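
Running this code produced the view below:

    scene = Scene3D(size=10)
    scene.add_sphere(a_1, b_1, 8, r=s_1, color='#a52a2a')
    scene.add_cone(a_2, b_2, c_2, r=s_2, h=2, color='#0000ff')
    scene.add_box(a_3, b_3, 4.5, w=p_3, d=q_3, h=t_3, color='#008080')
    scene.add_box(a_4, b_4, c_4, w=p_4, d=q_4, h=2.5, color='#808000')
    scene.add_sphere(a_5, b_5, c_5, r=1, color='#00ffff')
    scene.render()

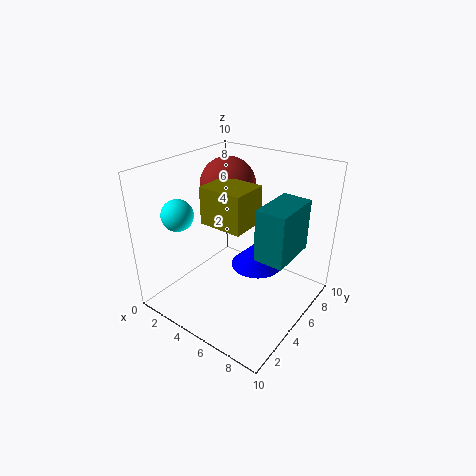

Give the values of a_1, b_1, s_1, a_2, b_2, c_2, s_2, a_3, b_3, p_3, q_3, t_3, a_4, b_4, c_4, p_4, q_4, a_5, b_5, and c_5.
a_1 = 3, b_1 = 6.5, s_1 = 2, a_2 = 5, b_2 = 7.5, c_2 = 1.5, s_2 = 2, a_3 = 7, b_3 = 4, p_3 = 2, q_3 = 3.5, t_3 = 3.5, a_4 = 3.5, b_4 = 3, c_4 = 6.5, p_4 = 3, q_4 = 2.5, a_5 = 3, b_5 = 1.5, c_5 = 7.5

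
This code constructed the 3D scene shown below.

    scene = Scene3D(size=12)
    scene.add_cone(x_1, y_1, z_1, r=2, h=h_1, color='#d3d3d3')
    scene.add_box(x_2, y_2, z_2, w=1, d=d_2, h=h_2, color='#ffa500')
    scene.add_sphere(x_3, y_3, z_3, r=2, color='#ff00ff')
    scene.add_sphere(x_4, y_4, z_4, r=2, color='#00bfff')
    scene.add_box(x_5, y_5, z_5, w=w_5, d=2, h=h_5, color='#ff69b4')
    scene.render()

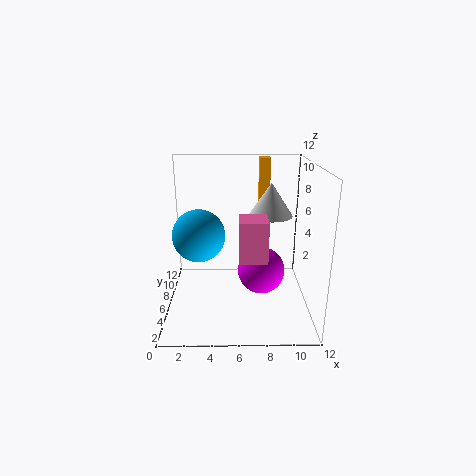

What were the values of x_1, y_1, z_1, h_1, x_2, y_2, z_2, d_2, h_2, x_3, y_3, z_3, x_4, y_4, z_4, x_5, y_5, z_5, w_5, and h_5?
x_1 = 9; y_1 = 9; z_1 = 7; h_1 = 3; x_2 = 8; y_2 = 10; z_2 = 8; d_2 = 1; h_2 = 4; x_3 = 8; y_3 = 6; z_3 = 3; x_4 = 3; y_4 = 4; z_4 = 7; x_5 = 6; y_5 = 1; z_5 = 6; w_5 = 2; h_5 = 3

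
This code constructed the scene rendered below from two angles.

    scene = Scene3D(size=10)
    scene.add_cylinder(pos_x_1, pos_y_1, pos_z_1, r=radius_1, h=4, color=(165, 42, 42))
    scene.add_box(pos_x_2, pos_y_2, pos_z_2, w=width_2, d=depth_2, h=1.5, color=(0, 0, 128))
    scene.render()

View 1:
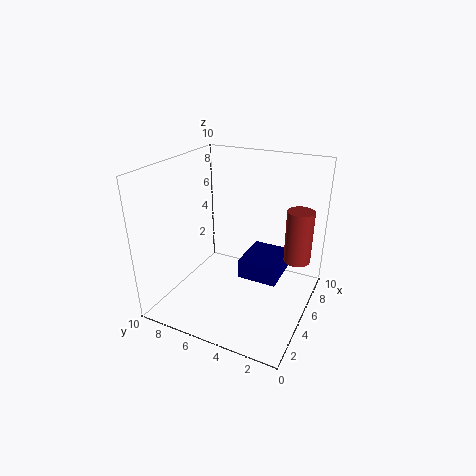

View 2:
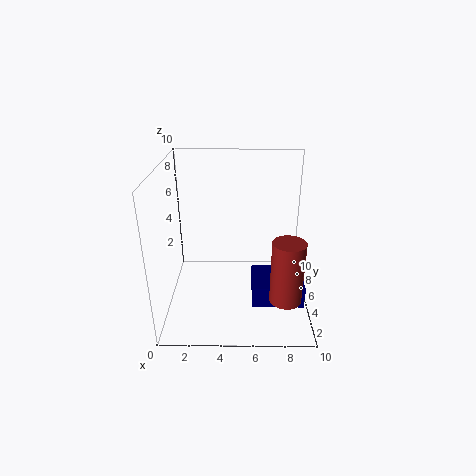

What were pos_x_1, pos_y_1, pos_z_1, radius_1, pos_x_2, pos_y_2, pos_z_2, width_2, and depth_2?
pos_x_1 = 8; pos_y_1 = 1.5; pos_z_1 = 2.5; radius_1 = 1; pos_x_2 = 6; pos_y_2 = 2.5; pos_z_2 = 1; width_2 = 3.5; depth_2 = 3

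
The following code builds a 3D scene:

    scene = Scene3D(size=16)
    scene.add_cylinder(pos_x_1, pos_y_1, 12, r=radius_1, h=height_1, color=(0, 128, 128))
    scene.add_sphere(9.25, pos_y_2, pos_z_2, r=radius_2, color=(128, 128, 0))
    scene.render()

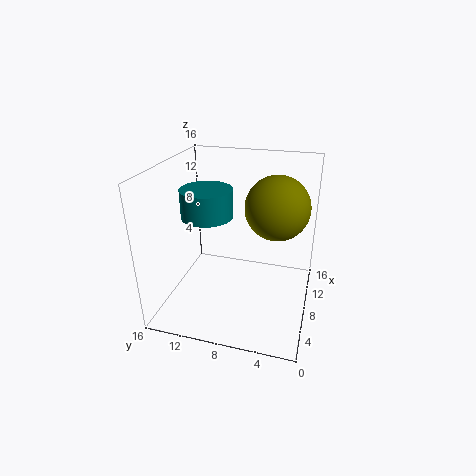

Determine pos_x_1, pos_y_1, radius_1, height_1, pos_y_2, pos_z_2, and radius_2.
pos_x_1 = 4.25
pos_y_1 = 10
radius_1 = 2.5
height_1 = 2.75
pos_y_2 = 4
pos_z_2 = 11.5
radius_2 = 3.5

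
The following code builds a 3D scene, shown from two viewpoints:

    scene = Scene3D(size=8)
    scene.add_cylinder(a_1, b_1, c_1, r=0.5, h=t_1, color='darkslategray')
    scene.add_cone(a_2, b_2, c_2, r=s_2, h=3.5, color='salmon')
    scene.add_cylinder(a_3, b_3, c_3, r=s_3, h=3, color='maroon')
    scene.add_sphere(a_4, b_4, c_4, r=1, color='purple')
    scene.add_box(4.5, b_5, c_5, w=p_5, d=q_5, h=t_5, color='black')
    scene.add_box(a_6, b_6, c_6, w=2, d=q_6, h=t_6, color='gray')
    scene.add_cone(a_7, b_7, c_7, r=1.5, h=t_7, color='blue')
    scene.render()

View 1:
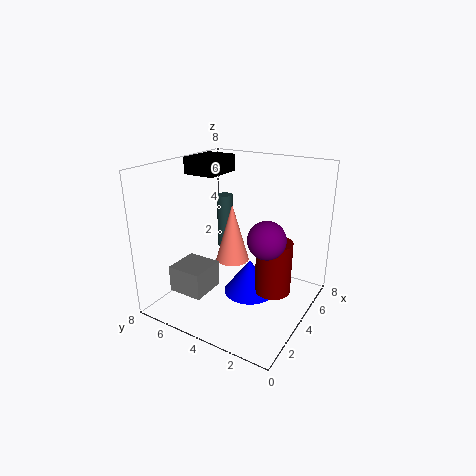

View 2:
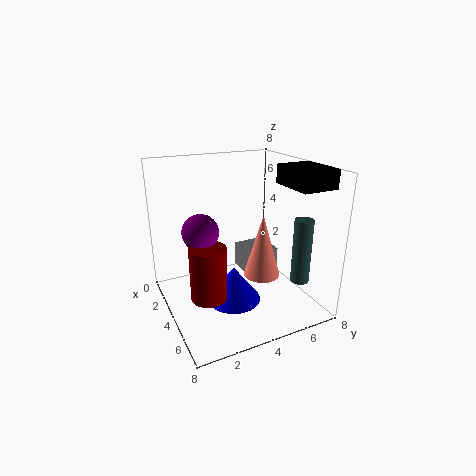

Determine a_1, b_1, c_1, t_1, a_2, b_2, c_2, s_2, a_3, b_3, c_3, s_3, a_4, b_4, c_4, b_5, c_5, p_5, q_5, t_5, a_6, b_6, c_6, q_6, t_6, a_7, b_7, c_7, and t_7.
a_1 = 6.5
b_1 = 6.5
c_1 = 2
t_1 = 3.5
a_2 = 5
b_2 = 5
c_2 = 2
s_2 = 1
a_3 = 4.5
b_3 = 2
c_3 = 1
s_3 = 1
a_4 = 3.5
b_4 = 2
c_4 = 4.5
b_5 = 6
c_5 = 7
p_5 = 2.5
q_5 = 2
t_5 = 1
a_6 = 1.5
b_6 = 5
c_6 = 1
q_6 = 2
t_6 = 1.5
a_7 = 4.5
b_7 = 3.5
c_7 = 0.5
t_7 = 2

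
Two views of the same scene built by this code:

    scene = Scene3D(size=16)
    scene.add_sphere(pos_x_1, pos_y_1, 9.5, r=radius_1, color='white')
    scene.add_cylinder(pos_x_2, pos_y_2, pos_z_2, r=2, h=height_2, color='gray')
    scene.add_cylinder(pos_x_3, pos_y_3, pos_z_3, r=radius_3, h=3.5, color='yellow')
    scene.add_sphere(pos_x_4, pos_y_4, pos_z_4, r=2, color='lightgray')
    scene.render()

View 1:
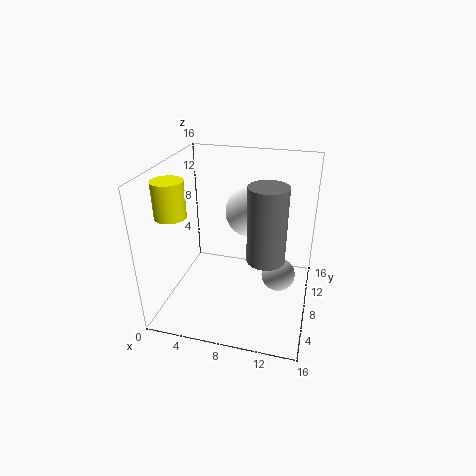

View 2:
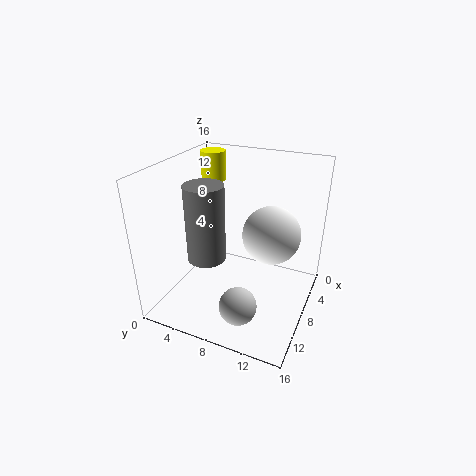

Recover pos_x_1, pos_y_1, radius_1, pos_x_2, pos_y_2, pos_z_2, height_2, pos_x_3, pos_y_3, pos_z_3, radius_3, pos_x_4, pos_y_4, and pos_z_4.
pos_x_1 = 8.5; pos_y_1 = 12; radius_1 = 3; pos_x_2 = 11.5; pos_y_2 = 6; pos_z_2 = 7; height_2 = 8; pos_x_3 = 3; pos_y_3 = 2.5; pos_z_3 = 12.5; radius_3 = 1.5; pos_x_4 = 12.5; pos_y_4 = 10; pos_z_4 = 2.5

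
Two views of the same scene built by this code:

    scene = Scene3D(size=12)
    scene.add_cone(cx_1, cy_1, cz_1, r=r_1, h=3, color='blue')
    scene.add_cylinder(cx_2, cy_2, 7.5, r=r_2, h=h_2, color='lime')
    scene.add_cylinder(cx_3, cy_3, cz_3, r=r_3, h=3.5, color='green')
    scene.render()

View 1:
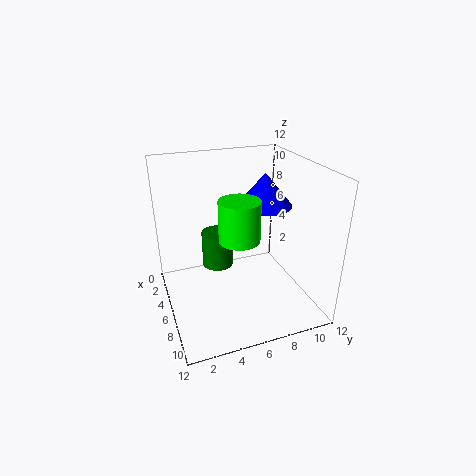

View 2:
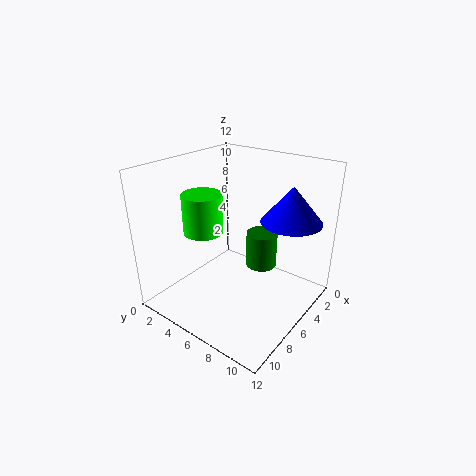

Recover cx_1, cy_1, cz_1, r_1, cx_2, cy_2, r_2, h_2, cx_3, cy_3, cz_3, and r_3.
cx_1 = 3.5, cy_1 = 9.5, cz_1 = 7.5, r_1 = 2.5, cx_2 = 9, cy_2 = 5, r_2 = 1.5, h_2 = 3, cx_3 = 1.5, cy_3 = 5.5, cz_3 = 1, r_3 = 1.5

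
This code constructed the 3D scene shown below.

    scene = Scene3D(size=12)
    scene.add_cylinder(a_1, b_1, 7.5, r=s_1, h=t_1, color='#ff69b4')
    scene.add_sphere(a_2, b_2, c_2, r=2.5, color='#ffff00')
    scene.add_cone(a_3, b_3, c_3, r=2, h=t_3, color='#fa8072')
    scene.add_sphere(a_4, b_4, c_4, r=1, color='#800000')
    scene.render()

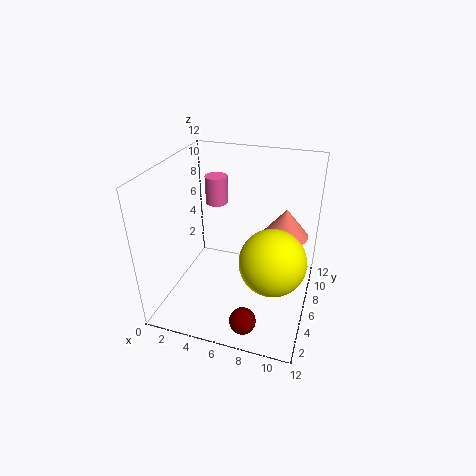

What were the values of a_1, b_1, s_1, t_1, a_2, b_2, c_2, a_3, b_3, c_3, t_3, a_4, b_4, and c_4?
a_1 = 3; b_1 = 9; s_1 = 1; t_1 = 2.5; a_2 = 9.5; b_2 = 3.5; c_2 = 6; a_3 = 9.5; b_3 = 8.5; c_3 = 5.5; t_3 = 2.5; a_4 = 8; b_4 = 1; c_4 = 2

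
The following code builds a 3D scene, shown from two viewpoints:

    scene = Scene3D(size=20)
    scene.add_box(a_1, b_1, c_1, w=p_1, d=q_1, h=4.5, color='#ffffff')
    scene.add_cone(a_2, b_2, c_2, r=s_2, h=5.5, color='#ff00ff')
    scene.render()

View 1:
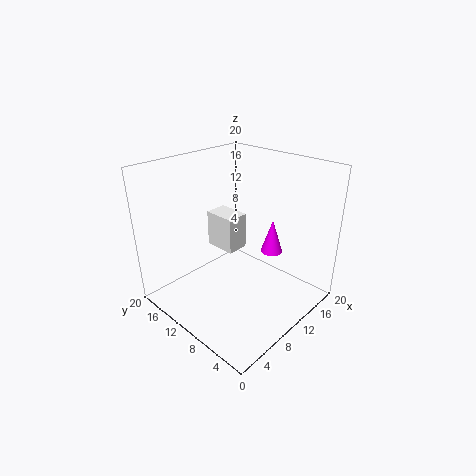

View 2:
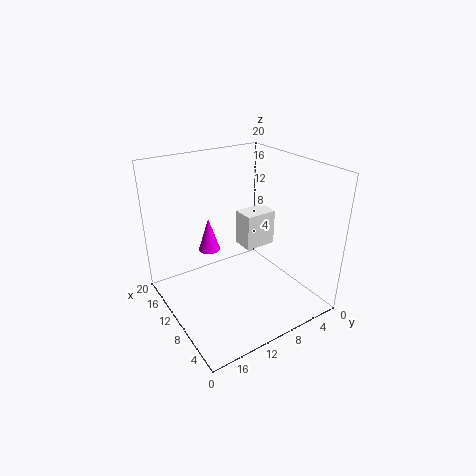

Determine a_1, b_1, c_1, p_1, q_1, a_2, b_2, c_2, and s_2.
a_1 = 5.75; b_1 = 7.25; c_1 = 10.5; p_1 = 2.75; q_1 = 4; a_2 = 18.25; b_2 = 10.25; c_2 = 4.25; s_2 = 1.75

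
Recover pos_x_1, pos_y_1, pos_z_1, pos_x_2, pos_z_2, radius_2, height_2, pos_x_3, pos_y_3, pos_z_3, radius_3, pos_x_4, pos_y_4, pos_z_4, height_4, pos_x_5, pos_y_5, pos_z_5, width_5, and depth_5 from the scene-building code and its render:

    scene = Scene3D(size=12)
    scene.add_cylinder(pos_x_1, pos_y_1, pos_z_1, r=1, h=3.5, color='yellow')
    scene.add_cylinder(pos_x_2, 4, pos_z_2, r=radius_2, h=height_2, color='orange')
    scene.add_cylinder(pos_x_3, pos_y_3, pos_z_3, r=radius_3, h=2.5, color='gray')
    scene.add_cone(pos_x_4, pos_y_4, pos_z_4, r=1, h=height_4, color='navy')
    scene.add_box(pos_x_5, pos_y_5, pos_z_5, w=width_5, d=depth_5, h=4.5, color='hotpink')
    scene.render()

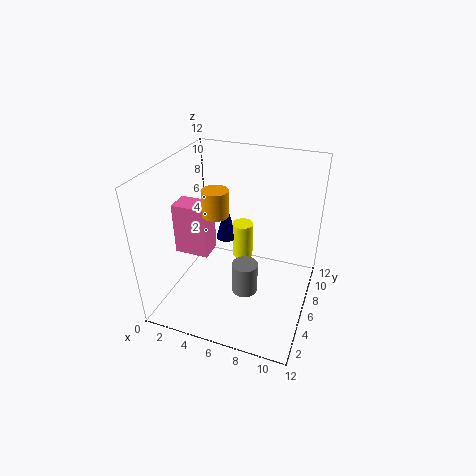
pos_x_1 = 5
pos_y_1 = 10
pos_z_1 = 1.5
pos_x_2 = 5
pos_z_2 = 9
radius_2 = 1
height_2 = 2
pos_x_3 = 7.5
pos_y_3 = 3.5
pos_z_3 = 3
radius_3 = 1
pos_x_4 = 3.5
pos_y_4 = 9.5
pos_z_4 = 3.5
height_4 = 3.5
pos_x_5 = 0.5
pos_y_5 = 5
pos_z_5 = 4
width_5 = 3
depth_5 = 2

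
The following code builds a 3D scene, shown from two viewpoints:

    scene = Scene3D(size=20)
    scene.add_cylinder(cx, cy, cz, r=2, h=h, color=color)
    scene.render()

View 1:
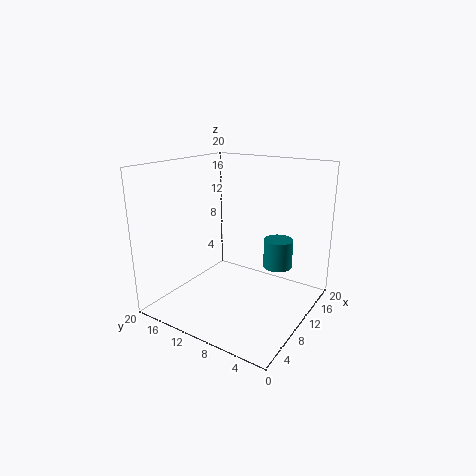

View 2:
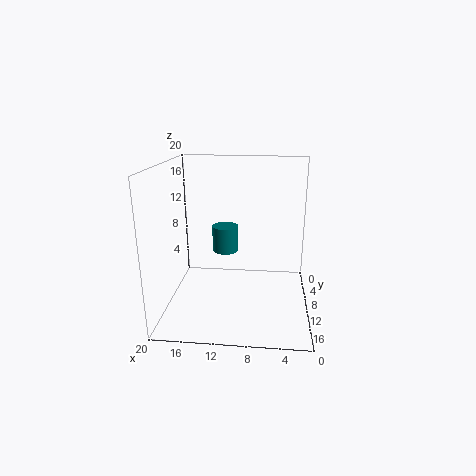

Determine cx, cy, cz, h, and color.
cx = 12.5; cy = 5; cz = 6; h = 4; color = 'teal'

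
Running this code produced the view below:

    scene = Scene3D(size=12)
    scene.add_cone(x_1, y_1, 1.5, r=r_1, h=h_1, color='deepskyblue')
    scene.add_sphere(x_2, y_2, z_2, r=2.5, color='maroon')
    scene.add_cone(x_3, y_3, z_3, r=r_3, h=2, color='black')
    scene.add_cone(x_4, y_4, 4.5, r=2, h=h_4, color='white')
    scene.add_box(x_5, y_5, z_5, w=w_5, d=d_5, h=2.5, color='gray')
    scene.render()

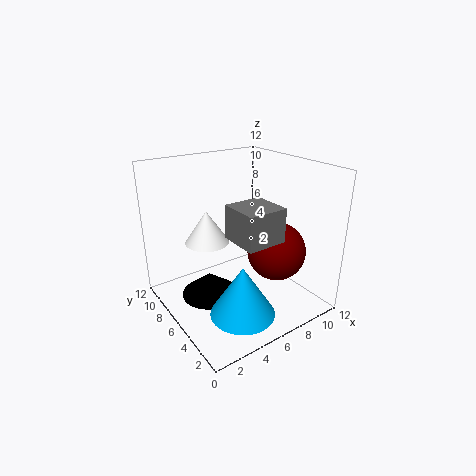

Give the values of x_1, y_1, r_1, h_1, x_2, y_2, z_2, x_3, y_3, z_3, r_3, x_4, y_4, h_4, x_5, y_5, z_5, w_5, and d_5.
x_1 = 4; y_1 = 2.5; r_1 = 2.5; h_1 = 4; x_2 = 9; y_2 = 4.5; z_2 = 4.5; x_3 = 4; y_3 = 7.5; z_3 = 0.5; r_3 = 2.5; x_4 = 5; y_4 = 9.5; h_4 = 3; x_5 = 3.5; y_5 = 1; z_5 = 7.5; w_5 = 3; d_5 = 3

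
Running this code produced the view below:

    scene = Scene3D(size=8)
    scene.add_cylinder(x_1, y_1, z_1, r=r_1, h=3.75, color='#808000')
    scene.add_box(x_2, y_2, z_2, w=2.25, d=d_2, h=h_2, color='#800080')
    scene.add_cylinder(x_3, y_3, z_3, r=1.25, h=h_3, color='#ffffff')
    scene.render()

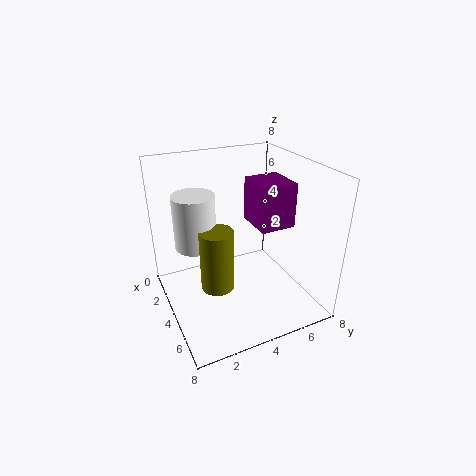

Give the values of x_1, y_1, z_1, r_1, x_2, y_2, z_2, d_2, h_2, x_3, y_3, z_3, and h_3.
x_1 = 3.25; y_1 = 3; z_1 = 0.5; r_1 = 1; x_2 = 2.75; y_2 = 5; z_2 = 4.5; d_2 = 2; h_2 = 2.5; x_3 = 1.75; y_3 = 2.25; z_3 = 2.75; h_3 = 3.25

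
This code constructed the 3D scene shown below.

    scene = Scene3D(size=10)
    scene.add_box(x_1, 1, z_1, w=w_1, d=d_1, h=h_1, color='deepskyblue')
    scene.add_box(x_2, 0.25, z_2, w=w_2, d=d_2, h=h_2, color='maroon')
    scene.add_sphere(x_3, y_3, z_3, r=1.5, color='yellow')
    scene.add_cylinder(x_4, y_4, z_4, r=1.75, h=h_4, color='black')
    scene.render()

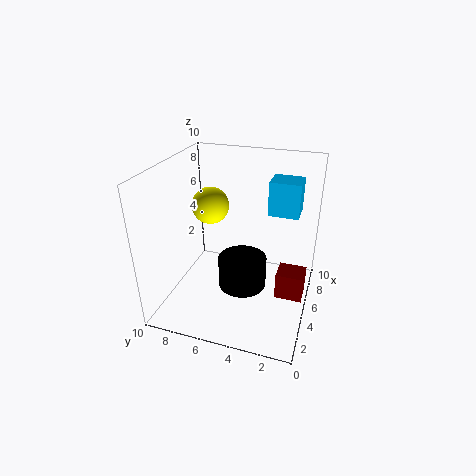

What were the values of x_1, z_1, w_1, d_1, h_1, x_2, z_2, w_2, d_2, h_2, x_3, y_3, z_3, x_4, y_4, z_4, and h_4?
x_1 = 5
z_1 = 7
w_1 = 1.75
d_1 = 2
h_1 = 2.25
x_2 = 5.25
z_2 = 0.25
w_2 = 1.75
d_2 = 2
h_2 = 2
x_3 = 8.5
y_3 = 8.5
z_3 = 5.5
x_4 = 5.25
y_4 = 4.75
z_4 = 1
h_4 = 2.25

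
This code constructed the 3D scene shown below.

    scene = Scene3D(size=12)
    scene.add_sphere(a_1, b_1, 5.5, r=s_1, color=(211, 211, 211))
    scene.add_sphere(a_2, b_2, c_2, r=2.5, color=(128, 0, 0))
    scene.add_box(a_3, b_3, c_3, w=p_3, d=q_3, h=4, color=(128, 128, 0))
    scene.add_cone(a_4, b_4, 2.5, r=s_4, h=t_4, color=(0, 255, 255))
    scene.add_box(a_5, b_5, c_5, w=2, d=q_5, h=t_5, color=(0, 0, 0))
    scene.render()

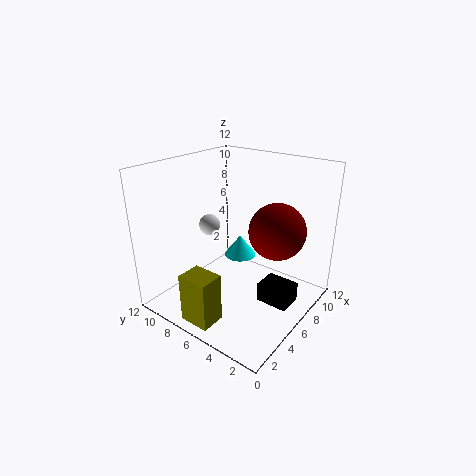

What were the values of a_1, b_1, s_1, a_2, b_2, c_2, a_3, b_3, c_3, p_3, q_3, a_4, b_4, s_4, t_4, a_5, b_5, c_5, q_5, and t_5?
a_1 = 7.5
b_1 = 10.5
s_1 = 1
a_2 = 9
b_2 = 4
c_2 = 6
a_3 = 0.5
b_3 = 5
c_3 = 0.5
p_3 = 2
q_3 = 2.5
a_4 = 9
b_4 = 8
s_4 = 1.5
t_4 = 2
a_5 = 4.5
b_5 = 0.5
c_5 = 2
q_5 = 2.5
t_5 = 1.5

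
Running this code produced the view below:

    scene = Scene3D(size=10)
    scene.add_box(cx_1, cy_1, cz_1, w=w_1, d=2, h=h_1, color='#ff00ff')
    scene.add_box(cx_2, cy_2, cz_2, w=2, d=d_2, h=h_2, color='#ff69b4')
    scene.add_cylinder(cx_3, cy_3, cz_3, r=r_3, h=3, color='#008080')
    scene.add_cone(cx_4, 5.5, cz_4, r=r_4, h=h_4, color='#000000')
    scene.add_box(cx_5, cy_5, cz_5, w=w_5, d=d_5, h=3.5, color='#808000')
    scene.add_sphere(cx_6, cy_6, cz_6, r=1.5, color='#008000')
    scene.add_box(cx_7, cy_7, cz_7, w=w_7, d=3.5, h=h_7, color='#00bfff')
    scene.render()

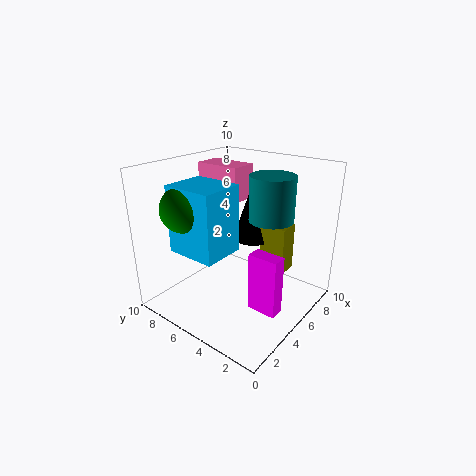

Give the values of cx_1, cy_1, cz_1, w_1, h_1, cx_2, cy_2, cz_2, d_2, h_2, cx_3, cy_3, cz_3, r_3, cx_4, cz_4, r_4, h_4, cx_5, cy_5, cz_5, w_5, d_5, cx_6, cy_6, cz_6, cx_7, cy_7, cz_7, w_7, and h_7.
cx_1 = 3.5
cy_1 = 1
cz_1 = 1
w_1 = 1
h_1 = 4
cx_2 = 6
cy_2 = 6
cz_2 = 7
d_2 = 3.5
h_2 = 2.5
cx_3 = 6
cy_3 = 3
cz_3 = 6.5
r_3 = 1.5
cx_4 = 7.5
cz_4 = 4
r_4 = 1.5
h_4 = 4.5
cx_5 = 7
cy_5 = 2.5
cz_5 = 2
w_5 = 1.5
d_5 = 2
cx_6 = 2
cy_6 = 7
cz_6 = 7.5
cx_7 = 1.5
cy_7 = 4.5
cz_7 = 4.5
w_7 = 3
h_7 = 4.5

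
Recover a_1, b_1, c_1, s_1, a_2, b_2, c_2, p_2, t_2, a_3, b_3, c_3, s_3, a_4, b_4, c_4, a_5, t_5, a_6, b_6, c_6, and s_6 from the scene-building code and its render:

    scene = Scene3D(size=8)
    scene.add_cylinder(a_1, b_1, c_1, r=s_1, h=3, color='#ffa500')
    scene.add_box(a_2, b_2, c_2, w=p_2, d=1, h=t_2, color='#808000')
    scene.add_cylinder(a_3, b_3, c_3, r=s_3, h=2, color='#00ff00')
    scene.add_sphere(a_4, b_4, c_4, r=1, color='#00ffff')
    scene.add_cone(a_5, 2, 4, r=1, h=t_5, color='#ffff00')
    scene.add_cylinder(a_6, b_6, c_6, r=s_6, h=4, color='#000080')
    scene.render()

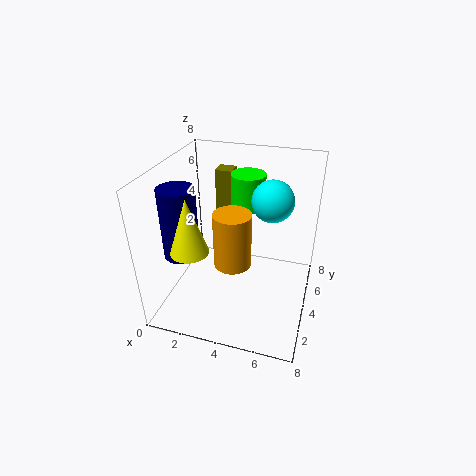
a_1 = 4
b_1 = 3
c_1 = 3
s_1 = 1
a_2 = 2
b_2 = 6
c_2 = 4
p_2 = 1
t_2 = 3
a_3 = 4
b_3 = 6
c_3 = 5
s_3 = 1
a_4 = 6
b_4 = 3
c_4 = 7
a_5 = 2
t_5 = 3
a_6 = 1
b_6 = 3
c_6 = 3
s_6 = 1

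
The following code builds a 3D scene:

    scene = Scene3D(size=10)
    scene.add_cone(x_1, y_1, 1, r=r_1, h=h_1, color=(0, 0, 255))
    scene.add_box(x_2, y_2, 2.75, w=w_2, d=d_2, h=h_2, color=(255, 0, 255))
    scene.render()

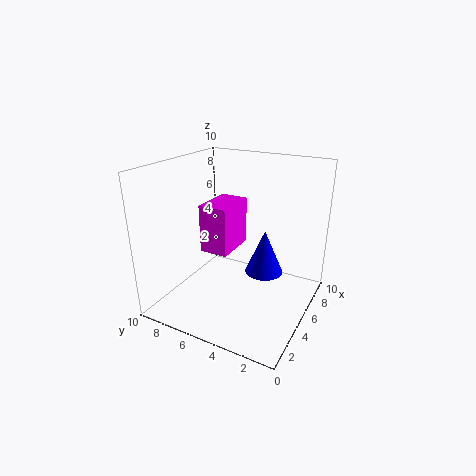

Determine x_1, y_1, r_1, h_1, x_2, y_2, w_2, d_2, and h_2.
x_1 = 8
y_1 = 4.25
r_1 = 1.5
h_1 = 3.5
x_2 = 5.75
y_2 = 6.5
w_2 = 3.5
d_2 = 2.25
h_2 = 3.75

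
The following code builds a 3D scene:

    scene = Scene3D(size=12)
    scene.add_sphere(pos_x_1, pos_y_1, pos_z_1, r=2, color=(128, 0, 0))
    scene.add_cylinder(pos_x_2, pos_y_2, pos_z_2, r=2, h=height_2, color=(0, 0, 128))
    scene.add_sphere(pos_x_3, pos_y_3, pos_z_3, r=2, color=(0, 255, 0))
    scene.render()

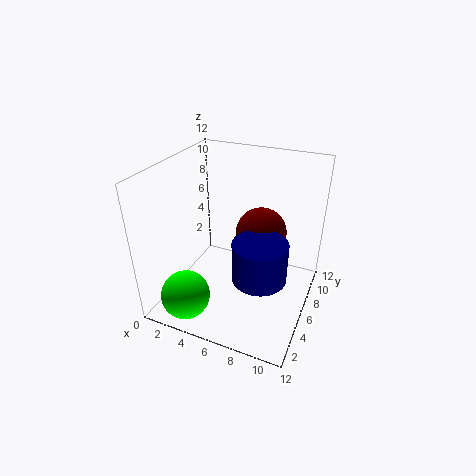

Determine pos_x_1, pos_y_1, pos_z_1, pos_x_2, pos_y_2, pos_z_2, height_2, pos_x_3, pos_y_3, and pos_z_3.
pos_x_1 = 8; pos_y_1 = 6; pos_z_1 = 7; pos_x_2 = 9; pos_y_2 = 3; pos_z_2 = 5; height_2 = 3; pos_x_3 = 3; pos_y_3 = 2; pos_z_3 = 2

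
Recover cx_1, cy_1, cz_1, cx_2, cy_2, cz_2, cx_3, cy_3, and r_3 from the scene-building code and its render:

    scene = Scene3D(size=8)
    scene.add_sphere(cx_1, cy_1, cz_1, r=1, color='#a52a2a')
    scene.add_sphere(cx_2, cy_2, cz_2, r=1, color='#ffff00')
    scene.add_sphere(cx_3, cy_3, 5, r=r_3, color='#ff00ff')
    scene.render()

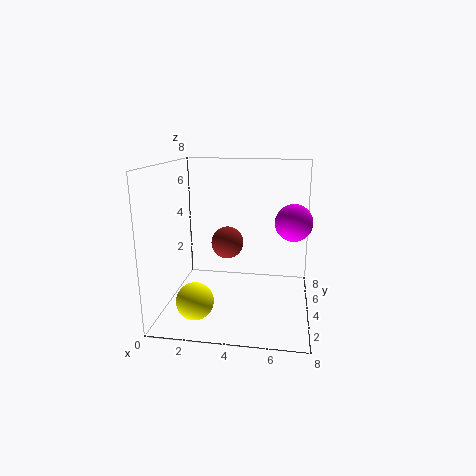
cx_1 = 3; cy_1 = 6; cz_1 = 3; cx_2 = 2; cy_2 = 2; cz_2 = 1; cx_3 = 7; cy_3 = 4; r_3 = 1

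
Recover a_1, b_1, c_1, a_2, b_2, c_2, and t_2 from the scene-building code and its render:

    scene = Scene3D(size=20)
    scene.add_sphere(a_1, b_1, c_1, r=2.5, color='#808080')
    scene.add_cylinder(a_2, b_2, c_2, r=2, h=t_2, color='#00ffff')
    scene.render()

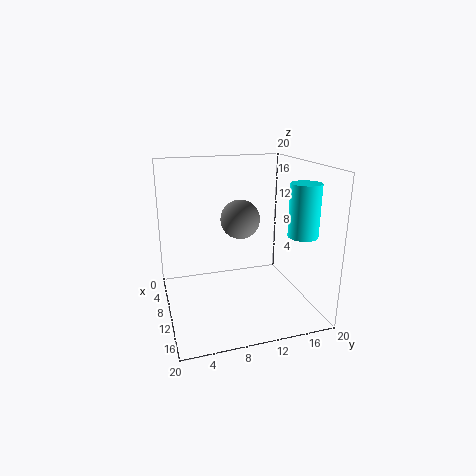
a_1 = 12.5
b_1 = 9.5
c_1 = 13.5
a_2 = 14.5
b_2 = 17.5
c_2 = 11
t_2 = 7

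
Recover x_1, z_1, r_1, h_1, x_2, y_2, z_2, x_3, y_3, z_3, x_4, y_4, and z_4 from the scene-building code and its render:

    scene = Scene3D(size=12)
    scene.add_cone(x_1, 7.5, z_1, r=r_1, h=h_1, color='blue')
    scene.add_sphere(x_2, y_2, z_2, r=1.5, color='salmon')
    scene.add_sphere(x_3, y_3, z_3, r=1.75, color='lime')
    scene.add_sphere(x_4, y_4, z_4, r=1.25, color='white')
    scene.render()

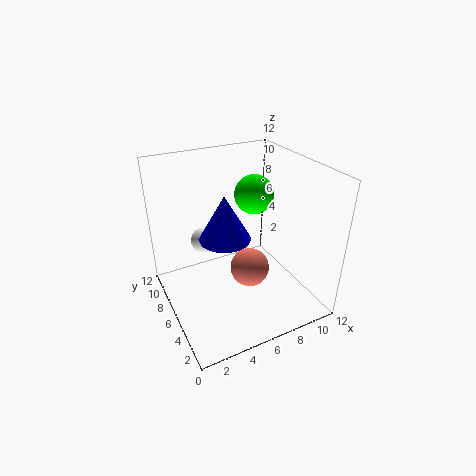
x_1 = 5.5
z_1 = 5.25
r_1 = 2.25
h_1 = 4
x_2 = 5.75
y_2 = 3.5
z_2 = 4.75
x_3 = 8.75
y_3 = 8.25
z_3 = 8.5
x_4 = 4.5
y_4 = 10
z_4 = 4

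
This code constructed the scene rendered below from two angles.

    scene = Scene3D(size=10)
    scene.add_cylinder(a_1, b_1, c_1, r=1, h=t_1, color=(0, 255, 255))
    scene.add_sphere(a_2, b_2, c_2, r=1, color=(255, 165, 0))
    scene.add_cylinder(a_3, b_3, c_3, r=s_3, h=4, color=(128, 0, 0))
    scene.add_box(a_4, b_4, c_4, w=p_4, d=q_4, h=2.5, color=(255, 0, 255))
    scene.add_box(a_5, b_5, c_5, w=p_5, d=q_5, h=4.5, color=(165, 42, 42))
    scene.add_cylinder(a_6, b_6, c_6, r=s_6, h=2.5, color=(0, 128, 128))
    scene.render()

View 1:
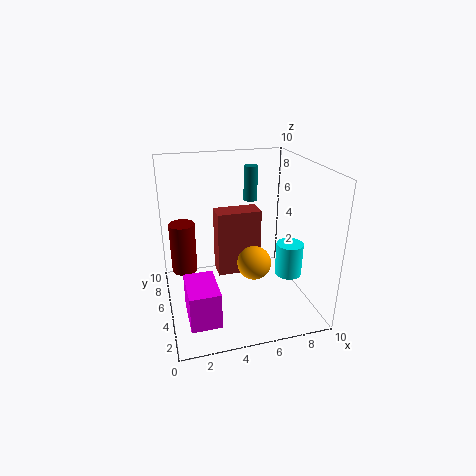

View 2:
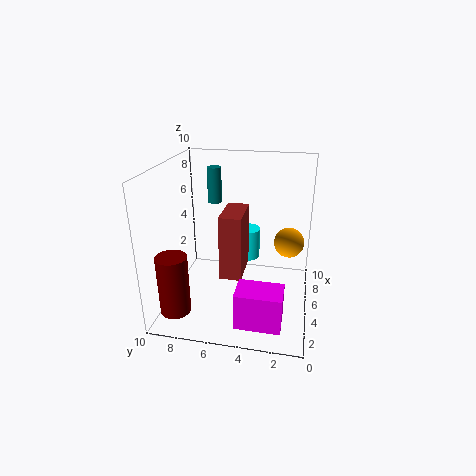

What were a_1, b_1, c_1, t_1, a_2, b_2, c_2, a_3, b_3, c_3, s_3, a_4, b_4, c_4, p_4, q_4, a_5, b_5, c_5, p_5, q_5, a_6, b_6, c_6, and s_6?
a_1 = 9, b_1 = 5, c_1 = 1.5, t_1 = 2.5, a_2 = 5, b_2 = 1.5, c_2 = 5, a_3 = 1.5, b_3 = 8.5, c_3 = 1, s_3 = 1, a_4 = 1, b_4 = 1.5, c_4 = 0.5, p_4 = 2, q_4 = 3, a_5 = 3.5, b_5 = 4.5, c_5 = 2.5, p_5 = 3, q_5 = 1.5, a_6 = 6.5, b_6 = 7, c_6 = 7, s_6 = 0.5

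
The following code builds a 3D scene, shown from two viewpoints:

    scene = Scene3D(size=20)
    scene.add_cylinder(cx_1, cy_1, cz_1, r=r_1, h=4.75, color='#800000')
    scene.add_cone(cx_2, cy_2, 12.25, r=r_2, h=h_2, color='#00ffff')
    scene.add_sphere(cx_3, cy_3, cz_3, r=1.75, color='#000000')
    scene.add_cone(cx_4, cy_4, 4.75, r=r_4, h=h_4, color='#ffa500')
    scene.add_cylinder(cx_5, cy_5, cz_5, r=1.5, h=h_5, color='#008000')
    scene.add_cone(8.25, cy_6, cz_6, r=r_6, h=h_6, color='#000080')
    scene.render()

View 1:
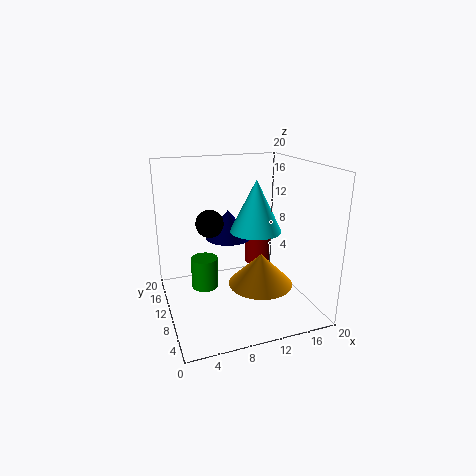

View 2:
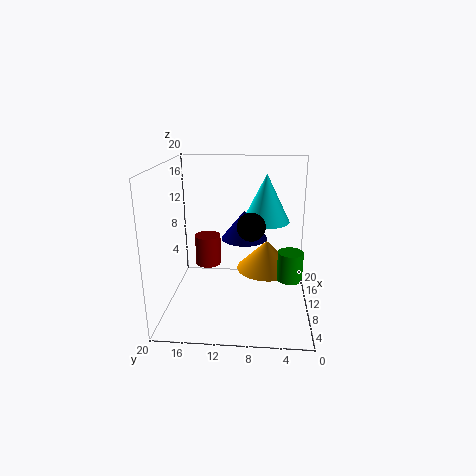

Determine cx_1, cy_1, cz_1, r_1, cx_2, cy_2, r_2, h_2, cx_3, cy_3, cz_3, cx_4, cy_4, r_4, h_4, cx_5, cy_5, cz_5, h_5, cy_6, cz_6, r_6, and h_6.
cx_1 = 15.25; cy_1 = 15.25; cz_1 = 3.5; r_1 = 2; cx_2 = 11; cy_2 = 6.25; r_2 = 3.25; h_2 = 6.5; cx_3 = 5.5; cy_3 = 8; cz_3 = 13.25; cx_4 = 11.75; cy_4 = 6; r_4 = 4.25; h_4 = 4.25; cx_5 = 3.5; cy_5 = 3.25; cz_5 = 7.5; h_5 = 3.5; cy_6 = 9; cz_6 = 10.75; r_6 = 3; h_6 = 3.75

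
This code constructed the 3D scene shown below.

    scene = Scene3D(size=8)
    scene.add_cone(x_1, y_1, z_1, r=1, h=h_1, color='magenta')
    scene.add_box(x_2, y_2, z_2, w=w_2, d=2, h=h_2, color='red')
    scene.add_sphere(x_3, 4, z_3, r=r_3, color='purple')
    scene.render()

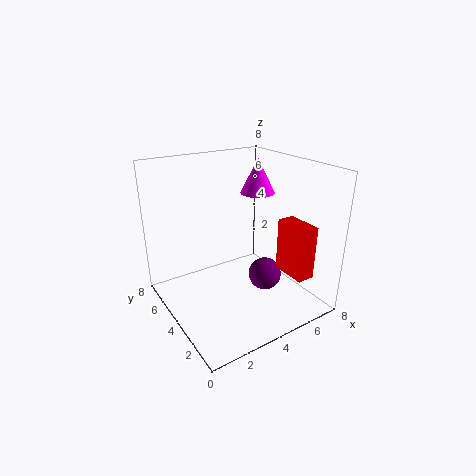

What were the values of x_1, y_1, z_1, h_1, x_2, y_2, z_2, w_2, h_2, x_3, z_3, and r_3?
x_1 = 6
y_1 = 5
z_1 = 6
h_1 = 2
x_2 = 6
y_2 = 1
z_2 = 2
w_2 = 1
h_2 = 3
x_3 = 6
z_3 = 1
r_3 = 1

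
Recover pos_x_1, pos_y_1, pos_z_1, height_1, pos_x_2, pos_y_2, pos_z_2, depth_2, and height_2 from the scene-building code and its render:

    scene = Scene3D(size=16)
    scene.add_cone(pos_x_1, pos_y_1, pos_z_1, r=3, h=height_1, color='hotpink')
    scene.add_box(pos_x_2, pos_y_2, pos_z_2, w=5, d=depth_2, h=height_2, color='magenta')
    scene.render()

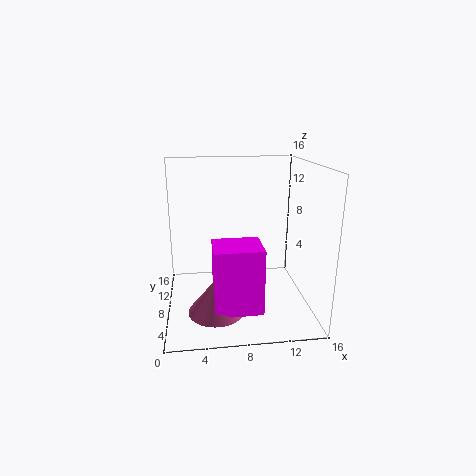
pos_x_1 = 5.25
pos_y_1 = 4.75
pos_z_1 = 1
height_1 = 3.75
pos_x_2 = 5
pos_y_2 = 2.5
pos_z_2 = 1.5
depth_2 = 4.25
height_2 = 7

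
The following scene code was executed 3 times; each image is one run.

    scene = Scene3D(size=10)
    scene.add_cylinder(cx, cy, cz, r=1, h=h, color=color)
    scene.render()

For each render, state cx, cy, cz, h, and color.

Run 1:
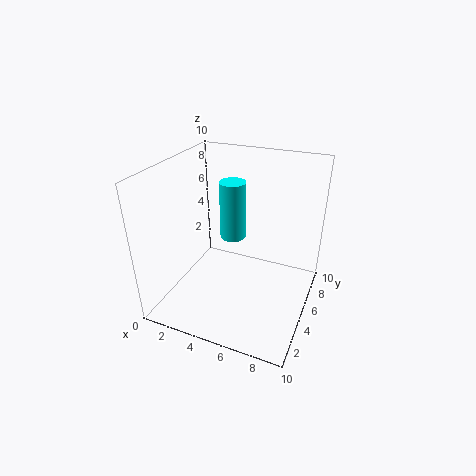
cx = 3.5
cy = 7.5
cz = 3.5
h = 4.5
color = 'cyan'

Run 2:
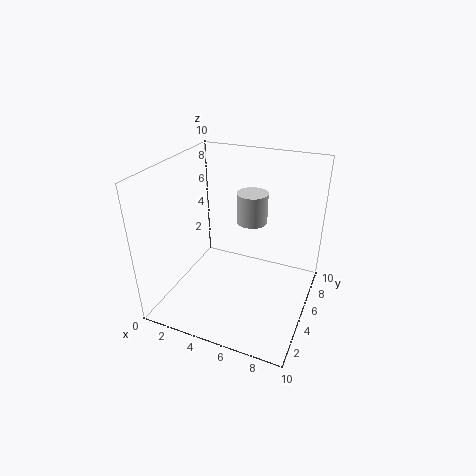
cx = 6
cy = 5
cz = 6.5
h = 2
color = 'lightgray'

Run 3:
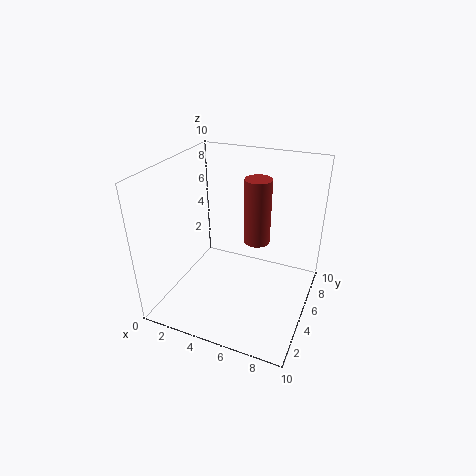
cx = 5.5
cy = 7.5
cz = 3.5
h = 5
color = 'brown'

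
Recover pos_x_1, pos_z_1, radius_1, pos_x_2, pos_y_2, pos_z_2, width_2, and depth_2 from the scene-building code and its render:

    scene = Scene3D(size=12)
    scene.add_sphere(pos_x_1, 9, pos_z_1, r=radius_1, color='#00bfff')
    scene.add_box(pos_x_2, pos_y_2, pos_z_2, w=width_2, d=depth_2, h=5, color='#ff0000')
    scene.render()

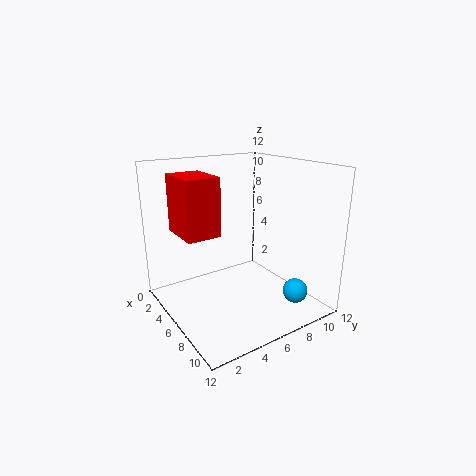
pos_x_1 = 10, pos_z_1 = 2, radius_1 = 1, pos_x_2 = 1, pos_y_2 = 2, pos_z_2 = 6, width_2 = 4, depth_2 = 3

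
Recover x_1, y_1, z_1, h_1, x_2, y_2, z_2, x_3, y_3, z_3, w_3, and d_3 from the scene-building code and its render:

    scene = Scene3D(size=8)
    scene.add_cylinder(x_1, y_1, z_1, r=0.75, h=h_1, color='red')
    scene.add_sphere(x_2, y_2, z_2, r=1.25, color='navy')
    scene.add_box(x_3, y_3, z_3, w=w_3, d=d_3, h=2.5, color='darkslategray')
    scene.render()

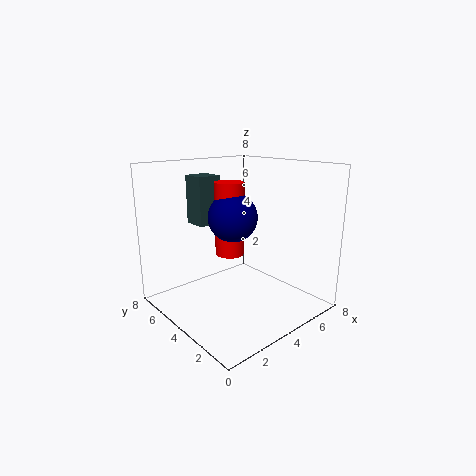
x_1 = 3; y_1 = 3.5; z_1 = 3.5; h_1 = 3.75; x_2 = 3; y_2 = 3.25; z_2 = 5.5; x_3 = 1.75; y_3 = 4.25; z_3 = 5; w_3 = 1.25; d_3 = 1.25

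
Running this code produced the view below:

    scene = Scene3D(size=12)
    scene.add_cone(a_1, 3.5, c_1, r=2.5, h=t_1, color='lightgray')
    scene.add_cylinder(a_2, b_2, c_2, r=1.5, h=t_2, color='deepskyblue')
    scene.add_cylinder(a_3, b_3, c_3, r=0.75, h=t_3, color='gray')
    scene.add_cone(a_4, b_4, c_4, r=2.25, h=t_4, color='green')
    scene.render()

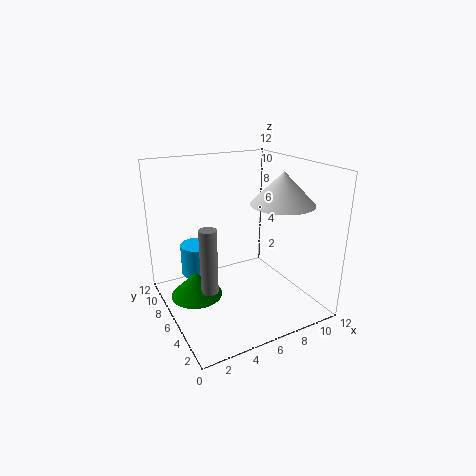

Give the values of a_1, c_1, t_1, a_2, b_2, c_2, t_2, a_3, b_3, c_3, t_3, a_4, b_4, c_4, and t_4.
a_1 = 8.5
c_1 = 9.25
t_1 = 2.5
a_2 = 3.5
b_2 = 9
c_2 = 2
t_2 = 2.75
a_3 = 3.5
b_3 = 6.5
c_3 = 1.25
t_3 = 5.75
a_4 = 2.75
b_4 = 7.75
c_4 = 0.5
t_4 = 2.25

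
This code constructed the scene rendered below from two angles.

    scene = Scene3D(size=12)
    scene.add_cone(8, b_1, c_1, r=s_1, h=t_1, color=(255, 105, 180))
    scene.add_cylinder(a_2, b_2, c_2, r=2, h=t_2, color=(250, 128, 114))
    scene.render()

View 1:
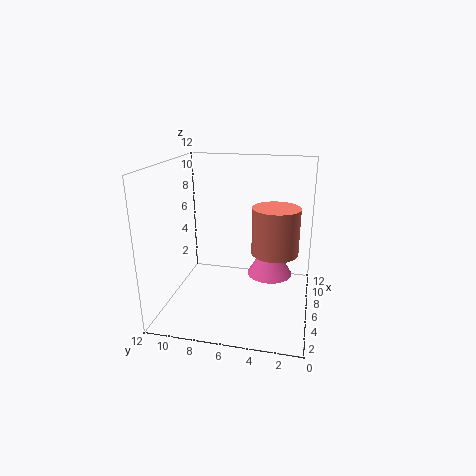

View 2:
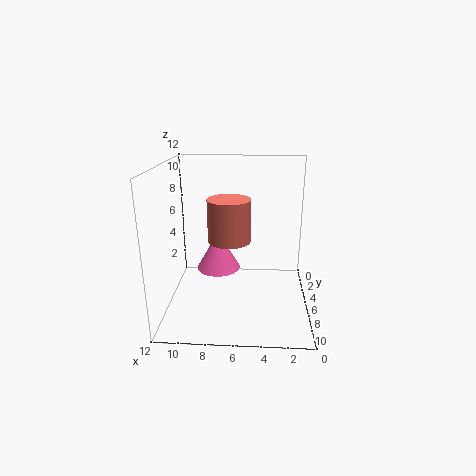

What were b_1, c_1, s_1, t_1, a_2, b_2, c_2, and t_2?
b_1 = 3.5, c_1 = 2, s_1 = 2, t_1 = 3.5, a_2 = 7, b_2 = 3, c_2 = 4.5, t_2 = 4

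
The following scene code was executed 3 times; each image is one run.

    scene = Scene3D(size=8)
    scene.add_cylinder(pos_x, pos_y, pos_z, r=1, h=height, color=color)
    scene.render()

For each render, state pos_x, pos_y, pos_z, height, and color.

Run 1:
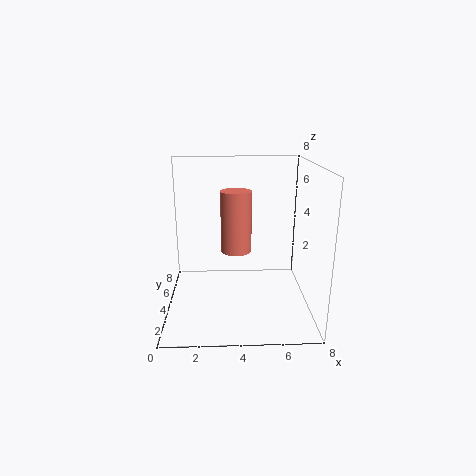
pos_x = 4, pos_y = 7, pos_z = 2, height = 4, color = 'salmon'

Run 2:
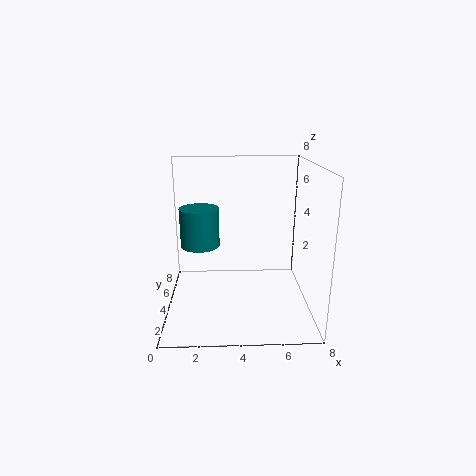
pos_x = 2, pos_y = 3, pos_z = 4, height = 2, color = 'teal'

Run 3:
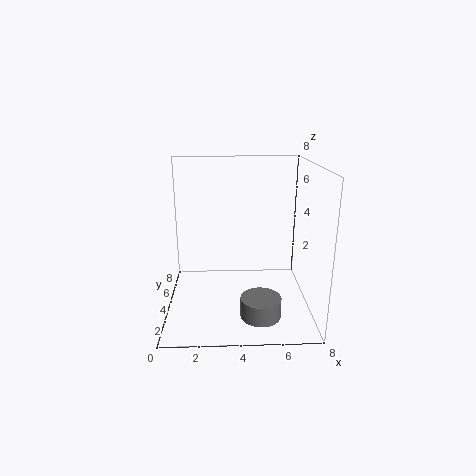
pos_x = 5, pos_y = 1, pos_z = 1, height = 1, color = 'gray'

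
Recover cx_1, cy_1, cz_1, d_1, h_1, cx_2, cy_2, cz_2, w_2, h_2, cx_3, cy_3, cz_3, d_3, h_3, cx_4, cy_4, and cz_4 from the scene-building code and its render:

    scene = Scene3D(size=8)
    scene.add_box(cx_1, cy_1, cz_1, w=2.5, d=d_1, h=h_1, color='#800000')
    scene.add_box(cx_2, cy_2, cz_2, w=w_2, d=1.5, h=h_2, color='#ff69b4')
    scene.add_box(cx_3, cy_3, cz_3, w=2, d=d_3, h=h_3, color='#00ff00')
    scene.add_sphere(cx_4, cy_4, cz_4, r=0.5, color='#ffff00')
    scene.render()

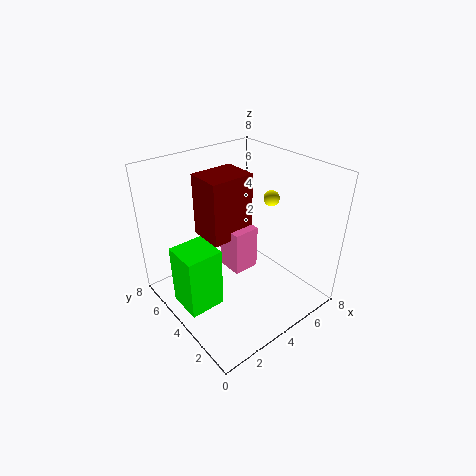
cx_1 = 2.5; cy_1 = 4; cz_1 = 4; d_1 = 2; h_1 = 3.5; cx_2 = 3.5; cy_2 = 3.5; cz_2 = 2; w_2 = 1.5; h_2 = 2.5; cx_3 = 0.5; cy_3 = 3.5; cz_3 = 0.5; d_3 = 2; h_3 = 3.5; cx_4 = 7.5; cy_4 = 5; cz_4 = 5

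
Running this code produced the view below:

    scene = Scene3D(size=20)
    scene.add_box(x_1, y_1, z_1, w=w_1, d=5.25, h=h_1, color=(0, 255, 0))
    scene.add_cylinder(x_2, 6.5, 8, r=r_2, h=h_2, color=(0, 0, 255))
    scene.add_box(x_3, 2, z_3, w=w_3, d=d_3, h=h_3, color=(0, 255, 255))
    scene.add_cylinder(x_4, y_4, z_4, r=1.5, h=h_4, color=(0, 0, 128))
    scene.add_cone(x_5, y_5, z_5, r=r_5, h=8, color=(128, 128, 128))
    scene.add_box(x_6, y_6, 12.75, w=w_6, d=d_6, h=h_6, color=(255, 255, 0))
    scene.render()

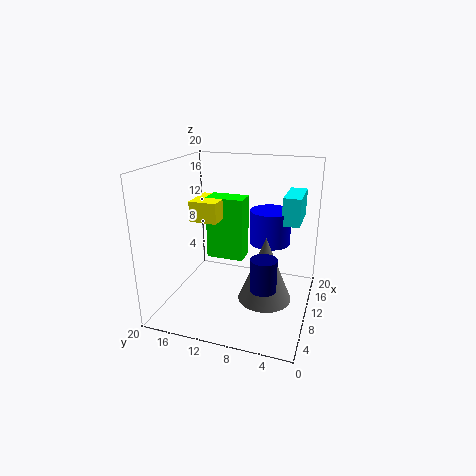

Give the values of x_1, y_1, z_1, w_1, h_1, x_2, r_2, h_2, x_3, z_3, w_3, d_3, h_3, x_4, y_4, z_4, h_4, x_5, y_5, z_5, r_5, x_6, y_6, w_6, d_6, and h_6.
x_1 = 9.5, y_1 = 9.25, z_1 = 6.75, w_1 = 3, h_1 = 8.75, x_2 = 14.5, r_2 = 3, h_2 = 5, x_3 = 12.5, z_3 = 11.5, w_3 = 6.5, d_3 = 2.5, h_3 = 4, x_4 = 1.75, y_4 = 4.25, z_4 = 7.75, h_4 = 3.75, x_5 = 4.75, y_5 = 4.75, z_5 = 4.75, r_5 = 3.25, x_6 = 7, y_6 = 12, w_6 = 5, d_6 = 3.75, h_6 = 2.75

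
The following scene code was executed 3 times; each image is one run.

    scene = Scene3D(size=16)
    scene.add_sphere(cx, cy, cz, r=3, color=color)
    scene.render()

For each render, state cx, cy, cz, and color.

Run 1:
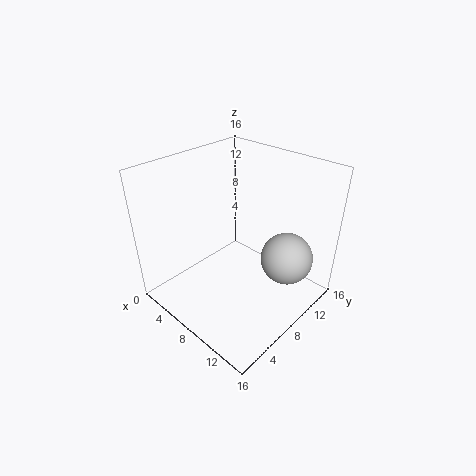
cx = 12; cy = 12; cz = 5; color = 'lightgray'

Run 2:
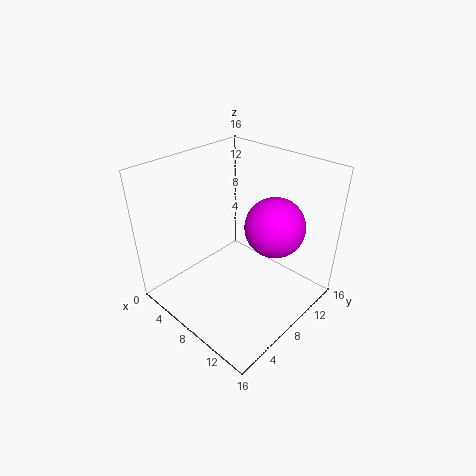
cx = 12.5; cy = 8.5; cz = 11; color = 'magenta'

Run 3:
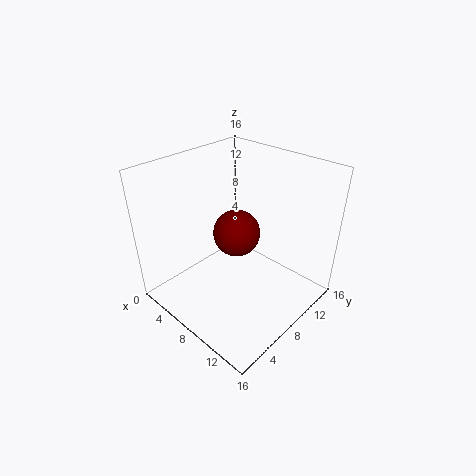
cx = 4.5; cy = 11.5; cz = 5.5; color = 'maroon'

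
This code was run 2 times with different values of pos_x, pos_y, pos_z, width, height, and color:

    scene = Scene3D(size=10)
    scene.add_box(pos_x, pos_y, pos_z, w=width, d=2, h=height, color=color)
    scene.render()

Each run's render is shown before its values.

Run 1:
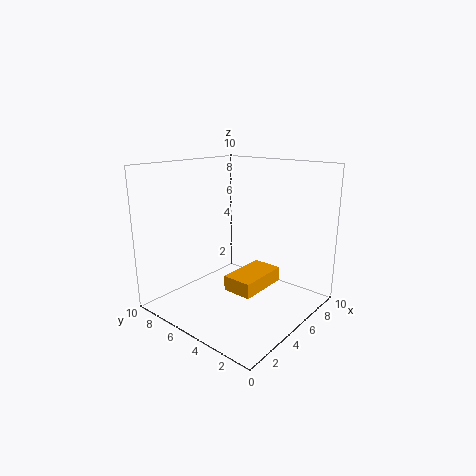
pos_x = 3, pos_y = 2.5, pos_z = 2, width = 3.5, height = 1, color = 'orange'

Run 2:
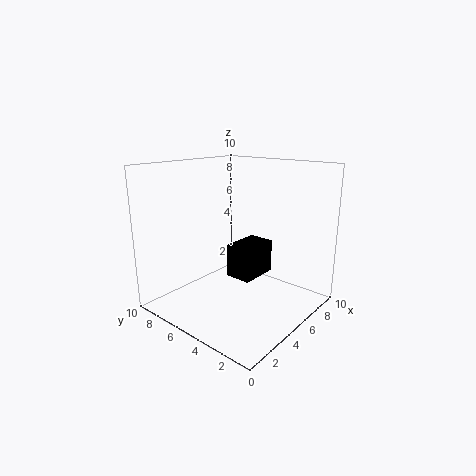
pos_x = 5.5, pos_y = 4.5, pos_z = 1.5, width = 3, height = 2.5, color = 'black'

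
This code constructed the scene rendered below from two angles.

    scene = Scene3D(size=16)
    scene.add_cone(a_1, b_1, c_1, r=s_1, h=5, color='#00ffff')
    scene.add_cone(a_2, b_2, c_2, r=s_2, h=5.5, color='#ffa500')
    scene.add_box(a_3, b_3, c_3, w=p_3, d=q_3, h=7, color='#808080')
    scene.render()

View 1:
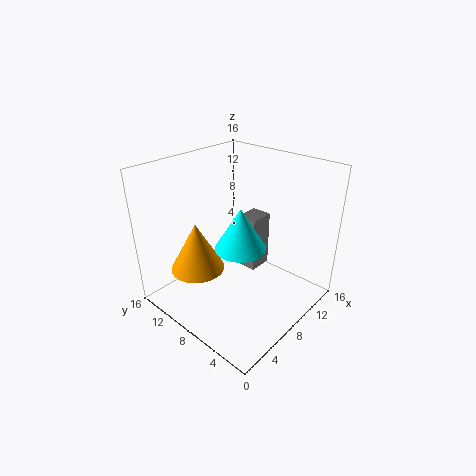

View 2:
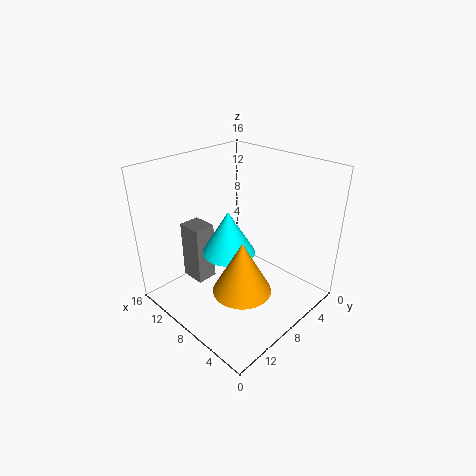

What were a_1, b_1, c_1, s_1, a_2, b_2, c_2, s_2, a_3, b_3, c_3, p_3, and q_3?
a_1 = 9
b_1 = 8.5
c_1 = 6
s_1 = 3
a_2 = 4.5
b_2 = 11
c_2 = 4.5
s_2 = 3
a_3 = 11.5
b_3 = 8.5
c_3 = 1.5
p_3 = 3
q_3 = 2.5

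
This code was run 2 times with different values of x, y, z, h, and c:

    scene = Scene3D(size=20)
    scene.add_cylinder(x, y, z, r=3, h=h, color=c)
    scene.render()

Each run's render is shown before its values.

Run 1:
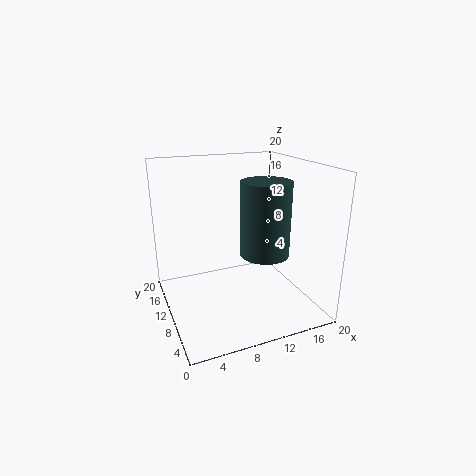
x = 11; y = 4; z = 10; h = 9; c = 'darkslategray'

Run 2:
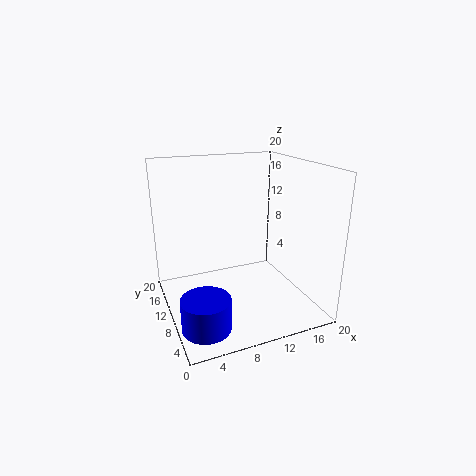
x = 3; y = 3; z = 2; h = 4; c = 'blue'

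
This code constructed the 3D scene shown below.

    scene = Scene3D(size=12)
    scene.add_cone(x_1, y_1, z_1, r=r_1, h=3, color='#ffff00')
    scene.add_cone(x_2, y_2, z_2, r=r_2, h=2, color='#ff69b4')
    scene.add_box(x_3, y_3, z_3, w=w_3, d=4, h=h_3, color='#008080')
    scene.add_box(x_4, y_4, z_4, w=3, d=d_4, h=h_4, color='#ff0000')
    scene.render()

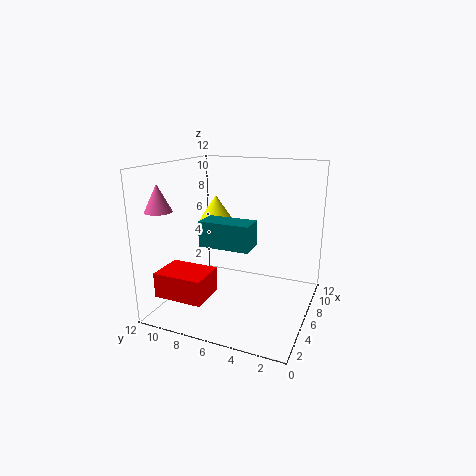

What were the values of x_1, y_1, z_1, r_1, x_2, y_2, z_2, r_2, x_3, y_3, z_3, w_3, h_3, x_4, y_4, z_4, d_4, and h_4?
x_1 = 8
y_1 = 9
z_1 = 6
r_1 = 2
x_2 = 1
y_2 = 10
z_2 = 9
r_2 = 1
x_3 = 3
y_3 = 4
z_3 = 6
w_3 = 2
h_3 = 2
x_4 = 1
y_4 = 7
z_4 = 2
d_4 = 4
h_4 = 2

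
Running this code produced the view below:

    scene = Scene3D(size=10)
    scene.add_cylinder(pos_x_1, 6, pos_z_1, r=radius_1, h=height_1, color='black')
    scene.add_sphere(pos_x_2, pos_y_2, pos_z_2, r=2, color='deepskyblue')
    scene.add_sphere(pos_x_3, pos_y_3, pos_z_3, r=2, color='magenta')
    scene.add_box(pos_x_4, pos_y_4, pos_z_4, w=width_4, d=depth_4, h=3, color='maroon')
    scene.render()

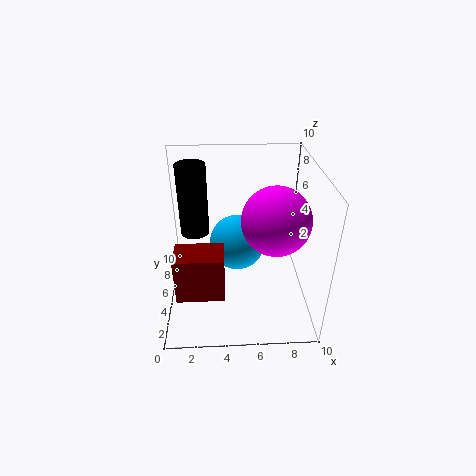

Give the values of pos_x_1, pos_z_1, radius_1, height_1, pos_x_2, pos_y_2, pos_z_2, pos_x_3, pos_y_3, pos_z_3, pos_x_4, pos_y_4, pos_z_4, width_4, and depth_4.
pos_x_1 = 2; pos_z_1 = 5; radius_1 = 1; height_1 = 5; pos_x_2 = 5; pos_y_2 = 6; pos_z_2 = 4; pos_x_3 = 7; pos_y_3 = 2; pos_z_3 = 8; pos_x_4 = 1; pos_y_4 = 1; pos_z_4 = 3; width_4 = 3; depth_4 = 2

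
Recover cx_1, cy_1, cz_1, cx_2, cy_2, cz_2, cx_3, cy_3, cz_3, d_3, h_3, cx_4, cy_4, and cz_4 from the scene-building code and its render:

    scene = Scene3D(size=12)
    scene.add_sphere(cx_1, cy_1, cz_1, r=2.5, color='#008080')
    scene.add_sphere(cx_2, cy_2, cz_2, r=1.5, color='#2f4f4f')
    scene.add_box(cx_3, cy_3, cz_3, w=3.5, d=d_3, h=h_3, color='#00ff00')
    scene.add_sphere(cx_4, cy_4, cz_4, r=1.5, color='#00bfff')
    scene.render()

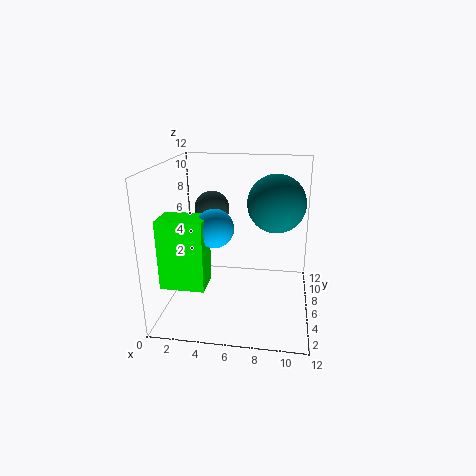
cx_1 = 9
cy_1 = 8
cz_1 = 8.5
cx_2 = 3.5
cy_2 = 7.5
cz_2 = 8
cx_3 = 0.5
cy_3 = 2
cz_3 = 3
d_3 = 2.5
h_3 = 5.5
cx_4 = 4.5
cy_4 = 4
cz_4 = 7.5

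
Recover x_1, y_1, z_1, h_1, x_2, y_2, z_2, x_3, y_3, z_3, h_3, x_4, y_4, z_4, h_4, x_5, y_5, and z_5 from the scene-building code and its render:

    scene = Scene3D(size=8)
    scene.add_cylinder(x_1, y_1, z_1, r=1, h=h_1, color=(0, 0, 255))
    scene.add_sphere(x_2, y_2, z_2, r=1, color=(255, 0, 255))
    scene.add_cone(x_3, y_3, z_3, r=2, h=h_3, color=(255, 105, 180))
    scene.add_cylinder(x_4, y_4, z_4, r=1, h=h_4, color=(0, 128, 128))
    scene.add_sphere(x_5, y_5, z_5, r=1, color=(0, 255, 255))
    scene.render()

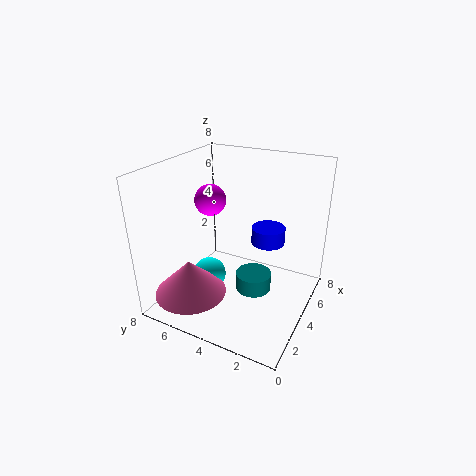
x_1 = 6
y_1 = 3
z_1 = 3
h_1 = 1
x_2 = 6
y_2 = 7
z_2 = 5
x_3 = 2
y_3 = 6
z_3 = 1
h_3 = 2
x_4 = 4
y_4 = 3
z_4 = 1
h_4 = 1
x_5 = 4
y_5 = 6
z_5 = 1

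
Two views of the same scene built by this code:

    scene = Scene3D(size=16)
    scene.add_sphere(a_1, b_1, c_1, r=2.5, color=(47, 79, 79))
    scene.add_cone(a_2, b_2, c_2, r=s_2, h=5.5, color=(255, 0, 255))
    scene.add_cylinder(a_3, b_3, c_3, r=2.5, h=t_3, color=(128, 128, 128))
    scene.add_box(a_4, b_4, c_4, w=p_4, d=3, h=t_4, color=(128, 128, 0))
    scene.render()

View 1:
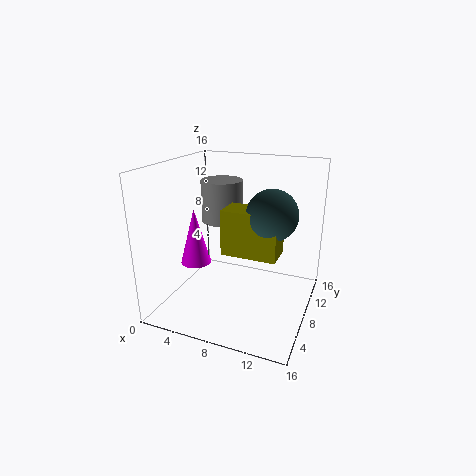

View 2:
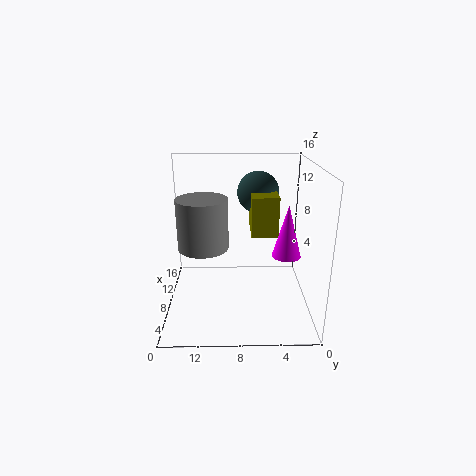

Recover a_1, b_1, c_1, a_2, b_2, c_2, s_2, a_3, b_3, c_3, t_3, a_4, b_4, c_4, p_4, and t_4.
a_1 = 12.5; b_1 = 5.5; c_1 = 12; a_2 = 5.5; b_2 = 3; c_2 = 7; s_2 = 1.5; a_3 = 4.5; b_3 = 11.5; c_3 = 8.5; t_3 = 5; a_4 = 8; b_4 = 3.5; c_4 = 8; p_4 = 5.5; t_4 = 4.5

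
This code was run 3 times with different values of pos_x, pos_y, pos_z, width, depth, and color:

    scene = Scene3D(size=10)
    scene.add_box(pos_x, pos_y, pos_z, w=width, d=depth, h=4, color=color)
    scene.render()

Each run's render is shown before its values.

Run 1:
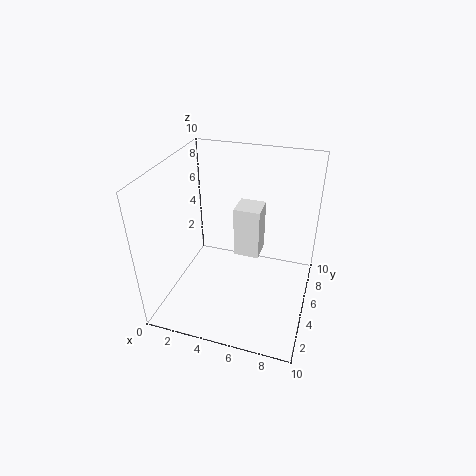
pos_x = 4
pos_y = 7
pos_z = 2
width = 2
depth = 2
color = 'white'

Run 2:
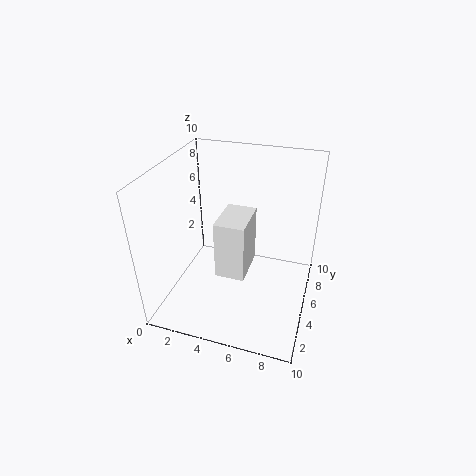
pos_x = 4
pos_y = 3
pos_z = 3
width = 2
depth = 3
color = 'white'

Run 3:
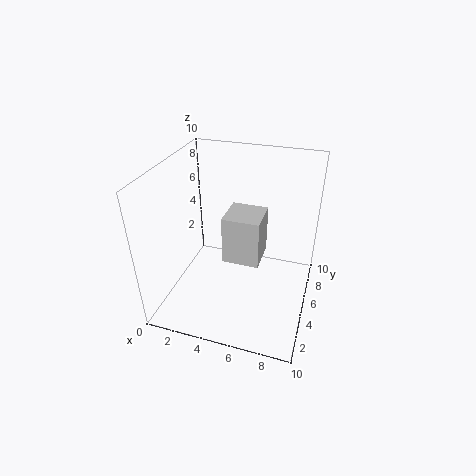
pos_x = 3
pos_y = 7
pos_z = 1
width = 3
depth = 3
color = 'lightgray'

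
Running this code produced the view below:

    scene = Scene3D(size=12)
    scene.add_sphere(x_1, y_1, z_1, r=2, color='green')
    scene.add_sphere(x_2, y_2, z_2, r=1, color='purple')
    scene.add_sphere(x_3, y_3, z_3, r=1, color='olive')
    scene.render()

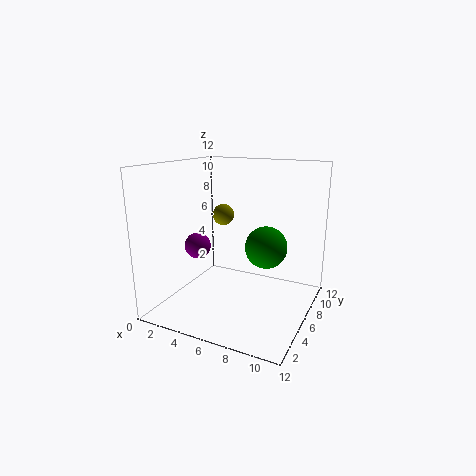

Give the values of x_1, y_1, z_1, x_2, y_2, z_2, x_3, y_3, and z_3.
x_1 = 7, y_1 = 10, z_1 = 4, x_2 = 4, y_2 = 3, z_2 = 6, x_3 = 3, y_3 = 9, z_3 = 7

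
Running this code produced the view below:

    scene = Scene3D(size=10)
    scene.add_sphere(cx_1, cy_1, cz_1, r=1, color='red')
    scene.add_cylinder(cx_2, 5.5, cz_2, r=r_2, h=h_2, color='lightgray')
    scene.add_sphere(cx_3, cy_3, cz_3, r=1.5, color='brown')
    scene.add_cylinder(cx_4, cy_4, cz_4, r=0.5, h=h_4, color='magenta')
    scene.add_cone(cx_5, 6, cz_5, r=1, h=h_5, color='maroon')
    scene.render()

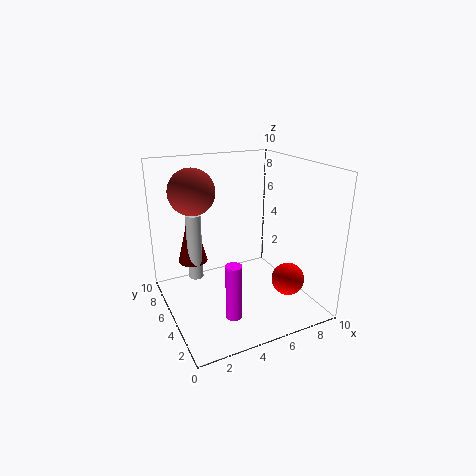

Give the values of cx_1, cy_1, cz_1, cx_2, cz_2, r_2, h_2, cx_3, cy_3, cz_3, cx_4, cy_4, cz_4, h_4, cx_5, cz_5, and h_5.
cx_1 = 6.5
cy_1 = 1
cz_1 = 3.5
cx_2 = 2
cz_2 = 2.5
r_2 = 0.5
h_2 = 4.5
cx_3 = 2
cy_3 = 5.5
cz_3 = 8.5
cx_4 = 3
cy_4 = 1.5
cz_4 = 1.5
h_4 = 3.5
cx_5 = 2
cz_5 = 3.5
h_5 = 4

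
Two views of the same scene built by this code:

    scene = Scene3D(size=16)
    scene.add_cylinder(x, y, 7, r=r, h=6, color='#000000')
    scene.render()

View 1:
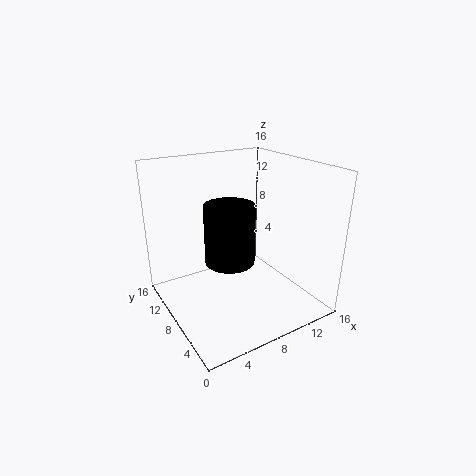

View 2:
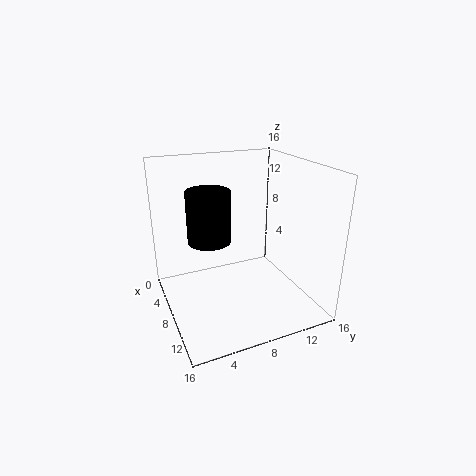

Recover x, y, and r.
x = 5.5, y = 5.5, r = 2.5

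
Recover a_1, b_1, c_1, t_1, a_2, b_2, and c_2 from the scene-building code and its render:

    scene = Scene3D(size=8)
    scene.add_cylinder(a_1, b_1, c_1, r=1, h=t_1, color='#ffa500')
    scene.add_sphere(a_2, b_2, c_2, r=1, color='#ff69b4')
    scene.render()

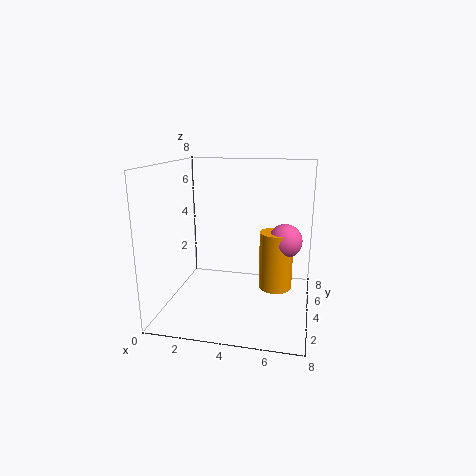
a_1 = 6, b_1 = 5.5, c_1 = 0.5, t_1 = 3.5, a_2 = 6.5, b_2 = 5.5, c_2 = 3.5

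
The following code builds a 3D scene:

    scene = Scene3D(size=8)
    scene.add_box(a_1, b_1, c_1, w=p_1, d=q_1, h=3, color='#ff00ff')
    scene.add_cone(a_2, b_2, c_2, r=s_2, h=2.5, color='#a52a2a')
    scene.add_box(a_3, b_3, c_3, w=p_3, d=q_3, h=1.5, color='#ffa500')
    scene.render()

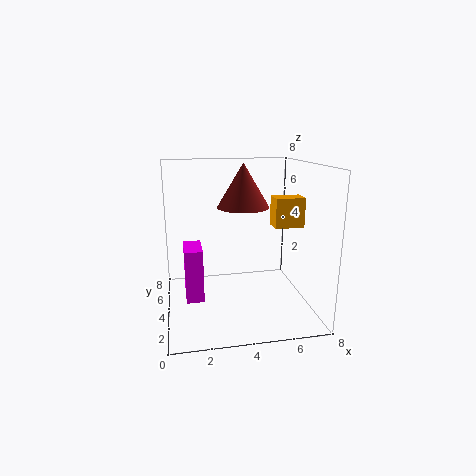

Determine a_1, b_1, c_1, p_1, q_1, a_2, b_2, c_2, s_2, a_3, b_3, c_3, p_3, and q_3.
a_1 = 1; b_1 = 3.5; c_1 = 0.5; p_1 = 1; q_1 = 2; a_2 = 4.5; b_2 = 5; c_2 = 5.5; s_2 = 1.5; a_3 = 5.5; b_3 = 2; c_3 = 5; p_3 = 1.5; q_3 = 1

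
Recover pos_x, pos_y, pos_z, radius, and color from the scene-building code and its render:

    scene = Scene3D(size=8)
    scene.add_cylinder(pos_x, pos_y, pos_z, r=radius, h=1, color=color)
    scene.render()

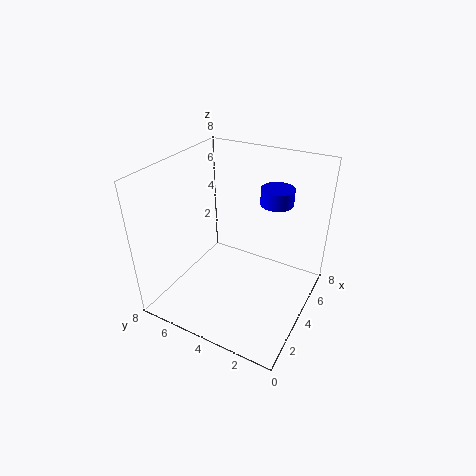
pos_x = 7; pos_y = 3; pos_z = 5; radius = 1; color = 'blue'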